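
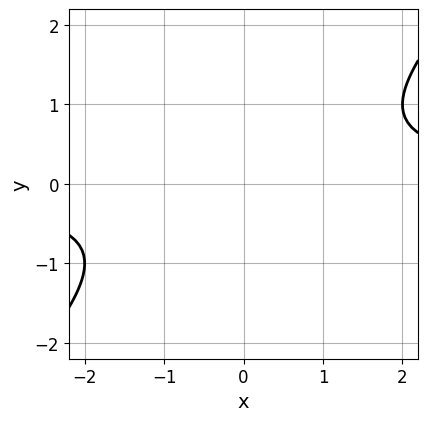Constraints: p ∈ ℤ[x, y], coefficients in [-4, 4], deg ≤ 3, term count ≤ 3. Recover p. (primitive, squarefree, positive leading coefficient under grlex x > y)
x*y - y^2 - 1

(a) The degree is 2 — a generic line meets the curve in up to 2 points.
(b) Against the integer gridlines: no y-intercept at any integer in the box; the curve avoids every integer x-axis point in the box.
(c) The integer polynomial consistent with all of this is the stated p.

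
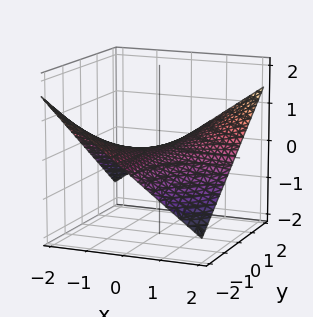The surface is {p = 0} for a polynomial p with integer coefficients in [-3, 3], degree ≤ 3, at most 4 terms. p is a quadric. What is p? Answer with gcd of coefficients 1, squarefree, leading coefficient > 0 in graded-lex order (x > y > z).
x*y - 3*z

1. The degree is 2 — a hyperbolic paraboloid; a quadric.
2. From the axis intercepts and sections: the visible x-axis segment lies entirely on the surface; the visible y-axis segment lies entirely on the surface; one z-axis crossing is at z = 0.
3. These observations pin down the coefficients.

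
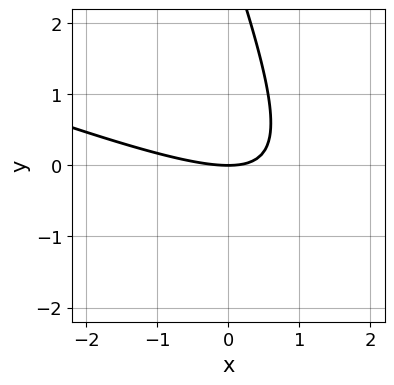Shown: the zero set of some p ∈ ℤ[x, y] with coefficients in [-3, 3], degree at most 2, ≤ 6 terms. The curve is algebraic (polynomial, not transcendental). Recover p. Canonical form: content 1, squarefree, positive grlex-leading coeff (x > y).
First, the degree is 2 — no degree-1 curve has this shape.
Next, from the axis intercepts and sections: one x-axis crossing is at x = 0; it crosses the y-axis at the gridline y = 0.
Finally, assembling these constraints gives the stated polynomial.

x^2 + 3*x*y + y^2 - 3*y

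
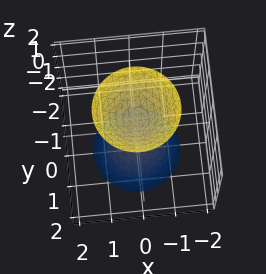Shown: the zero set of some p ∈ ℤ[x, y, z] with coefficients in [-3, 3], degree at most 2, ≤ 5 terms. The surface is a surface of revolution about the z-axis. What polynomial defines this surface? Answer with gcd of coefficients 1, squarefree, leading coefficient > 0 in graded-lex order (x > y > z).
2*x^2 + 2*y^2 - z^2 + 1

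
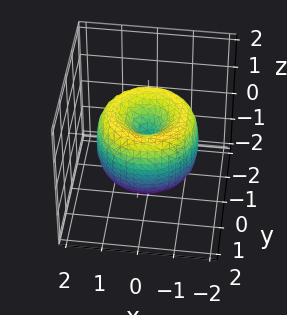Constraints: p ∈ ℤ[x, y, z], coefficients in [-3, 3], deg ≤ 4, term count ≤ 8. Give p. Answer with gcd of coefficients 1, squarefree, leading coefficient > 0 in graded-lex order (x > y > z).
x^4 + 2*x^2*y^2 + y^4 - 2*x^2 - 2*y^2 + z^2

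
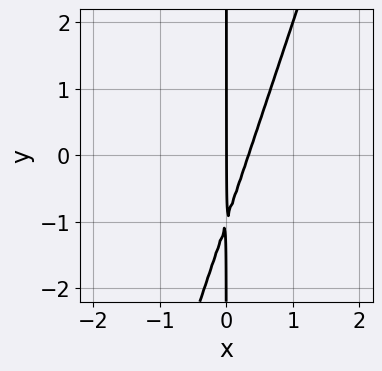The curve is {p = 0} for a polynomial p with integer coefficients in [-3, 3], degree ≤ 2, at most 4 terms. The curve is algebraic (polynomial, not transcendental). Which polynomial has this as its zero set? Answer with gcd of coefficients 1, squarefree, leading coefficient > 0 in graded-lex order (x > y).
1. Degree: the shape is more complex than any degree-1 curve, so deg p = 2.
2. Against the integer gridlines: every point of the y-axis in the box is on the curve; one x-axis crossing is at x = 0.
3. Matching integer coefficients to the picture gives p.

3*x^2 - x*y - x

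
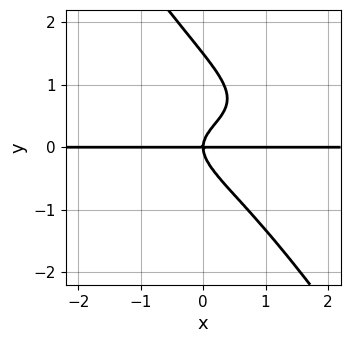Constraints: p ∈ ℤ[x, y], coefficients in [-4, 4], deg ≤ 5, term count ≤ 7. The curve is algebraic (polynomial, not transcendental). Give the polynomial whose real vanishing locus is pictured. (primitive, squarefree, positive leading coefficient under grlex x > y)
3*x*y^3 + 2*y^4 - 2*x*y^2 - 3*y^3 + 2*x*y

(a) The degree is 4 — the shape is more complex than any degree-3 curve.
(b) Reading off the gridlines: it crosses the y-axis at the gridline y = 0; the visible x-axis segment lies entirely on the curve.
(c) Solving for integer coefficients yields p as stated.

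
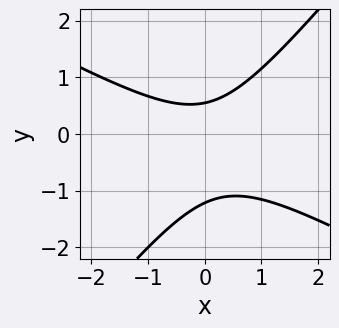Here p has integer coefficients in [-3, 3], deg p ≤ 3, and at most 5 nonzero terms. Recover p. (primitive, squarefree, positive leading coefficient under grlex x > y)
1. deg p = 2. The shape is more complex than any degree-1 curve.
2. From the visible intercepts: the curve avoids every integer x-axis point in the box.
3. Matching integer coefficients to the picture gives p.

2*x^2 + 2*x*y - 3*y^2 - 2*y + 2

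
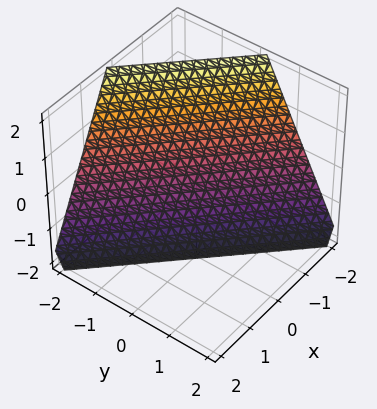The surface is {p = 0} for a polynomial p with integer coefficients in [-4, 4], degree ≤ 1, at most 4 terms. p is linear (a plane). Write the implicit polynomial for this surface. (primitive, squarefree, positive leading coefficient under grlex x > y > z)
2*x + 2*y + z + 2

First, degree: every cross-section is a straight line — this is a plane, so deg p = 1.
Then, against the integer gridlines: it crosses the y-axis at the gridline y = -1; it crosses the x-axis at the gridline x = -1; one z-axis crossing is at z = -2.
Finally, together with the visible shape, these determine p as stated.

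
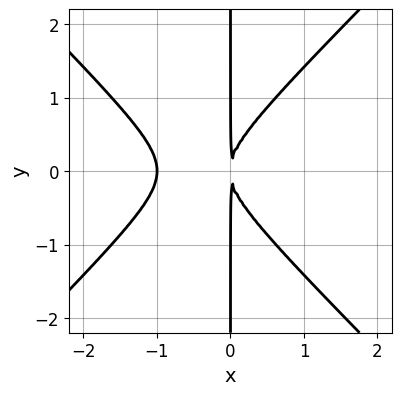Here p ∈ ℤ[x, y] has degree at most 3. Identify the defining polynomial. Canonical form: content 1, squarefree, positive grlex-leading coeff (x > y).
x^3 - x*y^2 + x^2

First, deg p = 3.
Next, symmetries: the y ↦ −y reflection is a symmetry, so y appears only in even powers.
Then, against the integer gridlines: one x-axis crossing is at x = -1; every point of the y-axis in the box is on the curve.
Finally, putting this together gives p.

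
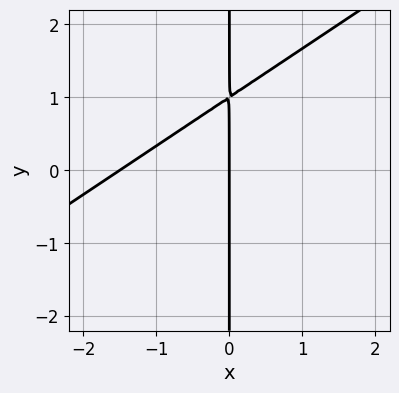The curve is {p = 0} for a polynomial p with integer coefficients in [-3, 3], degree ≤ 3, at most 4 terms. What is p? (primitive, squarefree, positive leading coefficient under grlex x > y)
2*x^2 - 3*x*y + 3*x

1. Degree: a generic line meets the curve in up to 2 points, so deg p = 2.
2. Checking where it meets the axes: every point of the y-axis in the box is on the curve; it meets the x-axis at x = 0 (among the integer gridlines).
3. Matching integer coefficients to the picture gives p.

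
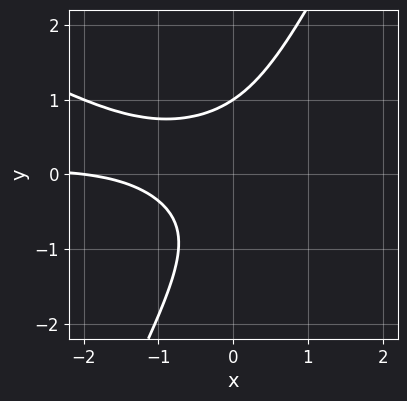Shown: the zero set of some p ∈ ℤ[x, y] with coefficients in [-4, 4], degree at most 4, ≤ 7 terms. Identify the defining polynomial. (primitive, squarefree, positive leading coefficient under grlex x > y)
2*x^2*y + 3*x*y^2 - 2*y^3 + x + 2

1. The degree is 3 — no degree-2 curve has this shape.
2. From the axis intercepts and sections: one x-axis crossing is at x = -2; it meets the y-axis at y = 1 (among the integer gridlines).
3. Fitting integer coefficients to these (and the overall shape) gives p.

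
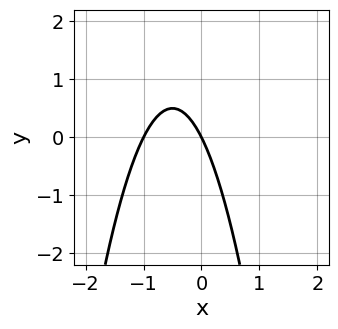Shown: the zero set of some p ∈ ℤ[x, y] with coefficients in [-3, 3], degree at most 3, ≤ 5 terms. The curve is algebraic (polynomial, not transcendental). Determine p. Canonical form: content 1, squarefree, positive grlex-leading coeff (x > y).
2*x^2 + 2*x + y

The degree is 2 — the shape is more complex than any degree-1 curve.
Reading off the gridlines: it meets the y-axis at y = 0 (among the integer gridlines); the x-axis gridline crossings are at x ∈ {-1, 0}.
Assembling these constraints gives the stated polynomial.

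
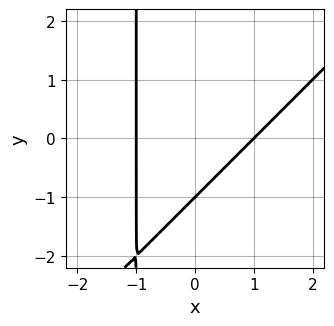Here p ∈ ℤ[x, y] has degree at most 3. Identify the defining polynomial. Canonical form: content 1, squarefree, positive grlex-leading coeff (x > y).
x^2 - x*y - y - 1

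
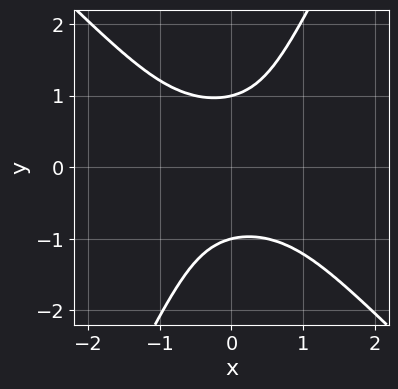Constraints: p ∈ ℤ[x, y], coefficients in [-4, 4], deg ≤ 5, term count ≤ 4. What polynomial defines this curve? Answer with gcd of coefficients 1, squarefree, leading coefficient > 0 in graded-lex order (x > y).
1. Degree: a generic line meets the curve in up to 4 points, so deg p = 4.
2. Against the integer gridlines: among the integer gridlines, it crosses the y-axis at y ∈ {-1, 1}; it misses every integer gridline on the x-axis.
3. The integer polynomial consistent with all of this is the stated p.

2*x^2*y^2 + x*y^3 - y^4 + 1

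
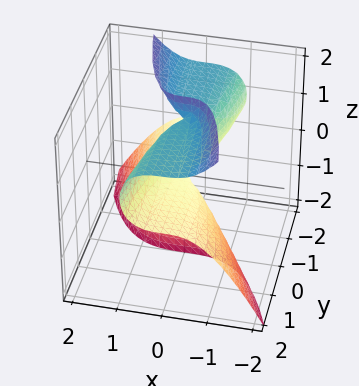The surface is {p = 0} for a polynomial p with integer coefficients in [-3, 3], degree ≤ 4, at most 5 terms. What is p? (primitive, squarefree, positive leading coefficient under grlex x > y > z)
3*x^3 + 2*y*z^2 - 3*y*z

deg p = 3. A generic line meets the surface in up to 3 points.
From the axis intercepts and sections: the visible z-axis segment lies entirely on the surface; it meets the x-axis at x = 0 (among the integer gridlines); every point of the y-axis in the box is on the surface.
Together with the visible shape, these determine p as stated.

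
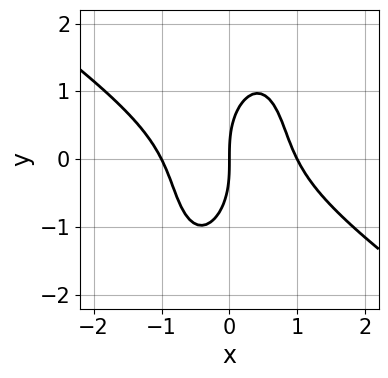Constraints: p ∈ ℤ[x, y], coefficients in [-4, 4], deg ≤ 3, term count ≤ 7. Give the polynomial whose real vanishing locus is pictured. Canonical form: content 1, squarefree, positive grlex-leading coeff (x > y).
(a) Degree: no degree-2 curve has this shape, so deg p = 3.
(b) Against the integer gridlines: among the integer gridlines, it crosses the x-axis at x ∈ {-1, 0, 1}; it meets the y-axis at y = 0 (among the integer gridlines).
(c) Fitting integer coefficients to these (and the overall shape) gives p.

3*x^3 + 3*x^2*y - x*y^2 + y^3 - 3*x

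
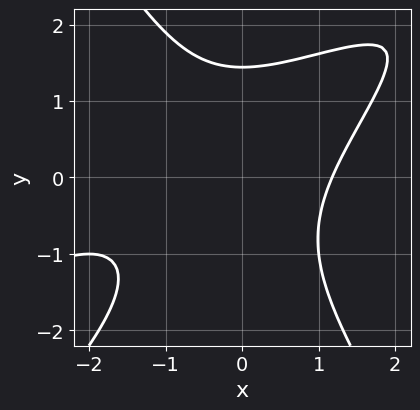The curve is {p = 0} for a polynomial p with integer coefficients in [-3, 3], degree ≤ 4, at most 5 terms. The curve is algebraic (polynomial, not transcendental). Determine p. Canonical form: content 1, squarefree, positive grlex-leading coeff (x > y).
x^3 - 2*x^2*y + y^3 + x^2 - 3

First, deg p = 3. No degree-2 curve has this shape.
Finally, matching integer coefficients to the picture gives p.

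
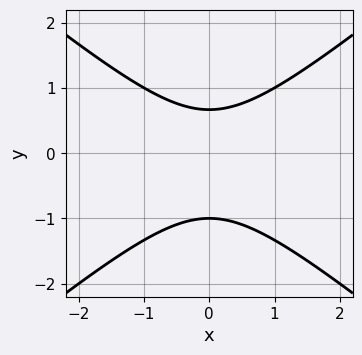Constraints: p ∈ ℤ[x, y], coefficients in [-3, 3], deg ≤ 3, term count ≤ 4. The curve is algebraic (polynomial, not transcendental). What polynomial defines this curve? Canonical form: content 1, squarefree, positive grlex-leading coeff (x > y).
2*x^2 - 3*y^2 - y + 2

(a) deg p = 2. A generic line meets the curve in up to 2 points.
(b) Symmetries: mirror symmetry x ↦ −x ⇒ only even powers of x.
(c) Against the integer gridlines: no x-intercept at any integer in the box; it crosses the y-axis at the gridline y = -1.
(d) Putting this together gives p.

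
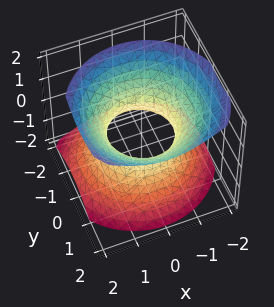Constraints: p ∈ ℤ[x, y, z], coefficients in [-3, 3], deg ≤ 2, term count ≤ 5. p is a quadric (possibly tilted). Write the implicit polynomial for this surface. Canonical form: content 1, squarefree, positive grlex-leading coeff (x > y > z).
(a) deg p = 2. The shape is more complex than any degree-1 surface.
(b) Observable constraints: the y-axis gridline crossings are at y ∈ {-1, 1}; no z-intercept at any integer in the box; the x-axis gridline crossings are at x ∈ {-1, 1}.
(c) Putting this together gives p.

2*x^2 + 2*y^2 - y*z - 2*z^2 - 2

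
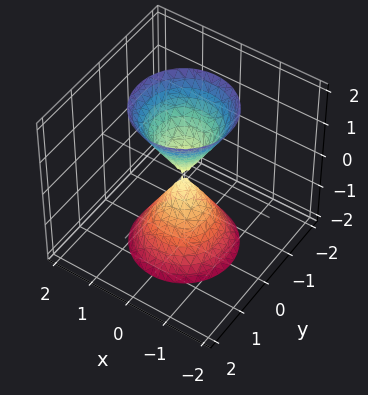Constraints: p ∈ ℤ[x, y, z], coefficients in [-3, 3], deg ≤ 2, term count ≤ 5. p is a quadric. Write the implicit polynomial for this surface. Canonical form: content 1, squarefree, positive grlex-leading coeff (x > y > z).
3*x^2 + 3*y^2 - z^2

1. The picture has 2 separate pieces. Treating them together as one polynomial.
2. The degree is 2 — two nappes meeting at a single point; a quadric.
3. Symmetries: the z ↦ −z reflection is a symmetry, so z appears only in even powers; the z-axis is an axis of rotation, so x and y enter only as x² + y².
4. Reading off the gridlines: it meets the y-axis at y = 0 (among the integer gridlines); it meets the z-axis at z = 0 (among the integer gridlines); it meets the x-axis at x = 0 (among the integer gridlines); a circular section at z = 1 has radius between 0 and 1.
5. The integer polynomial consistent with all of this is the stated p.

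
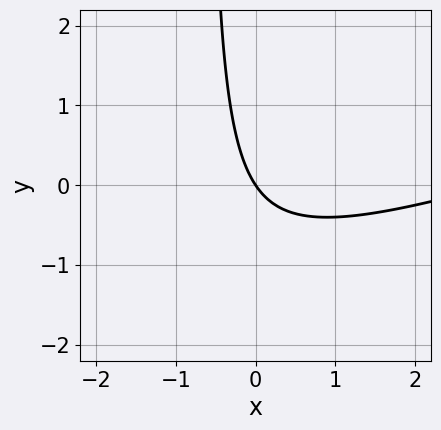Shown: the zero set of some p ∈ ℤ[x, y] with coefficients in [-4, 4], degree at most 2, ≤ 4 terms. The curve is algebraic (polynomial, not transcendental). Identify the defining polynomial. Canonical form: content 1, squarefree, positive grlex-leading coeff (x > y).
(a) deg p = 2. No degree-1 curve has this shape.
(b) Reading off the gridlines: it meets the y-axis at y = 0 (among the integer gridlines); it crosses the x-axis at the gridline x = 0.
(c) The integer polynomial consistent with all of this is the stated p.

x^2 - 3*x*y - 3*x - 2*y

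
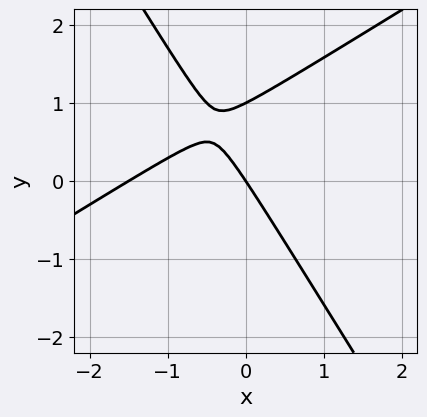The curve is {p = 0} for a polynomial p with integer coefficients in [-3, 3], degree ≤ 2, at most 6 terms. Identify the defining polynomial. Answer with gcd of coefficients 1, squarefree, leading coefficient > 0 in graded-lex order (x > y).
First, the degree is 2 — a generic line meets the curve in up to 2 points.
Then, from the visible intercepts: the y-axis gridline crossings are at y ∈ {0, 1}; one x-axis crossing is at x = 0.
Finally, matching integer coefficients to the picture gives p.

2*x^2 - 2*x*y - 2*y^2 + 3*x + 2*y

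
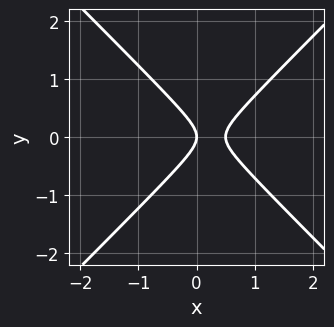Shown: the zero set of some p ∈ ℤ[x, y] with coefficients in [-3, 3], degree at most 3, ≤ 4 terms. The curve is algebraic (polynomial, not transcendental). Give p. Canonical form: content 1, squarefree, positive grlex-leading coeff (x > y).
Degree: a generic line meets the curve in up to 2 points, so deg p = 2.
Symmetries: it's symmetric under y → −y, forcing even powers of y.
From the visible intercepts: it meets the y-axis at y = 0 (among the integer gridlines); it crosses the x-axis at the gridline x = 0.
Assembling these constraints gives the stated polynomial.

2*x^2 - 2*y^2 - x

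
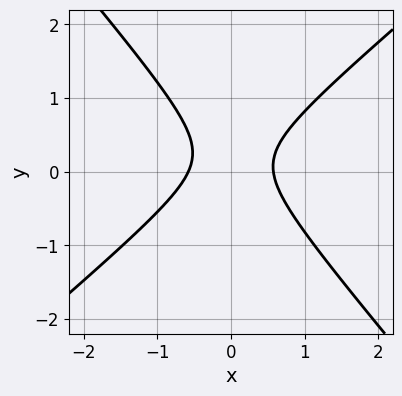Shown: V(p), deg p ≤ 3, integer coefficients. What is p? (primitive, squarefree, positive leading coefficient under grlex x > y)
3*x^2 - x*y - 3*y^2 + y - 1

deg p = 2. A generic line meets the curve in up to 2 points.
Reading off the gridlines: it misses every integer gridline on the y-axis.
Solving for integer coefficients yields p as stated.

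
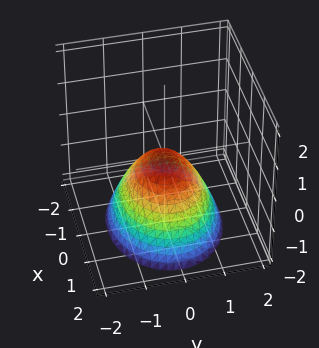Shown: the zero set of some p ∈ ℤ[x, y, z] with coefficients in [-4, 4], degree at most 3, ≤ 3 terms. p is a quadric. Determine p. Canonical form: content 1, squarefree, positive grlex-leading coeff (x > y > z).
2*x^2 + 3*y^2 + 3*z

1. deg p = 2. A single bowl opening along one axis; a quadric.
2. Symmetries: mirror symmetry y ↦ −y ⇒ only even powers of y; the x ↦ −x reflection is a symmetry, so x appears only in even powers.
3. Observable constraints: it crosses the x-axis at the gridline x = 0; it crosses the z-axis at the gridline z = 0; one y-axis crossing is at y = 0.
4. These observations pin down the coefficients.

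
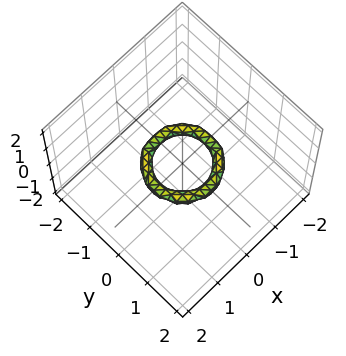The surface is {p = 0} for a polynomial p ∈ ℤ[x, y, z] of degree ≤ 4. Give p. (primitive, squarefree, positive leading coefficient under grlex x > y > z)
First, the degree is 4 — no degree-3 surface has this shape.
Then, symmetries: rotational symmetry about the z-axis ⇒ p depends on x, y only through x² + y².
Then, from the axis intercepts and sections: no z-intercept at any integer in the box; the y-axis gridline crossings are at y ∈ {-1, 1}; a circular section at z = 0 has radius between 0 and 1; among the integer gridlines, it crosses the x-axis at x ∈ {-1, 1}.
Finally, assembling these constraints gives the stated polynomial.

2*x^4 + 4*x^2*y^2 + 2*y^4 - 3*x^2 - 3*y^2 + 3*z^2 + 1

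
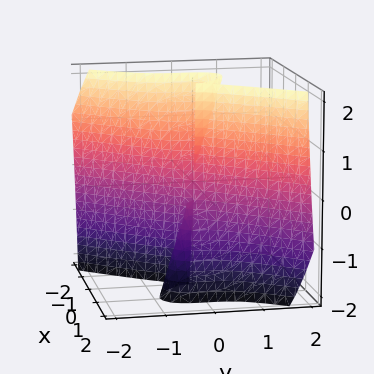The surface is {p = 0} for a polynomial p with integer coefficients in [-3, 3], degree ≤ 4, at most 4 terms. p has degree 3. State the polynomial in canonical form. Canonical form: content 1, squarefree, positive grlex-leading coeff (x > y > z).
The degree is 3 — a generic line meets the surface in up to 3 points.
Against the integer gridlines: every point of the z-axis in the box is on the surface; one x-axis crossing is at x = 0; one y-axis crossing is at y = 0.
Fitting integer coefficients to these (and the overall shape) gives p.

3*x^3 + 2*x^2*z - 2*y^3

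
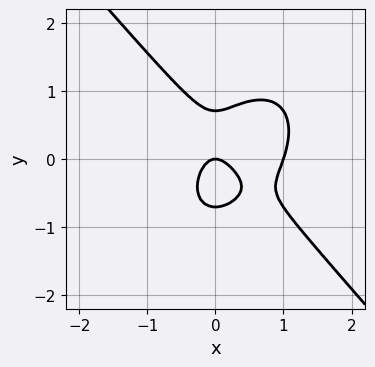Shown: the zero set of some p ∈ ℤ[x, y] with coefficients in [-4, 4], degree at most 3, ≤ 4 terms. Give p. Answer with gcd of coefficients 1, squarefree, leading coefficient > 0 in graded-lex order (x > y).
3*x^3 + 2*y^3 - 3*x^2 - y

deg p = 3. A generic line meets the curve in up to 3 points.
From the visible intercepts: among the integer gridlines, it crosses the x-axis at x ∈ {0, 1}; one y-axis crossing is at y = 0.
The integer polynomial consistent with all of this is the stated p.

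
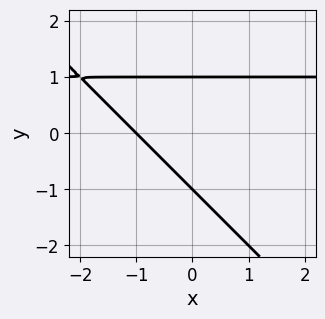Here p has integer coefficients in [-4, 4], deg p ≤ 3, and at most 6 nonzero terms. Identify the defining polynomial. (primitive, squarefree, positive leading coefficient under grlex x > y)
x*y + y^2 - x - 1

1. Degree: no degree-1 curve has this shape, so deg p = 2.
2. From the visible intercepts: it crosses the x-axis at the gridline x = -1; the y-axis gridline crossings are at y ∈ {-1, 1}.
3. Fitting integer coefficients to these (and the overall shape) gives p.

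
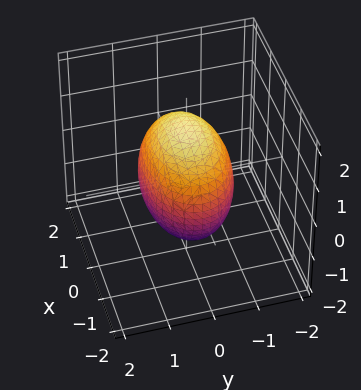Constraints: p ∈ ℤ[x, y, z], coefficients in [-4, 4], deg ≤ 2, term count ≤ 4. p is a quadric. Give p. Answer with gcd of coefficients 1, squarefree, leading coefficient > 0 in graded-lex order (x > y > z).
x^2 + 2*y^2 + z^2 - 2

(a) deg p = 2. A closed, bounded, convex surface; a quadric.
(b) Symmetries: the x ↦ −x reflection is a symmetry, so x appears only in even powers; mirror symmetry z ↦ −z ⇒ only even powers of z; the y ↦ −y reflection is a symmetry, so y appears only in even powers.
(c) From the visible intercepts: the y-axis gridline crossings are at y ∈ {-1, 1}.
(d) These observations pin down the coefficients.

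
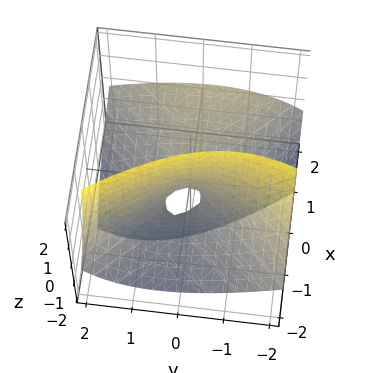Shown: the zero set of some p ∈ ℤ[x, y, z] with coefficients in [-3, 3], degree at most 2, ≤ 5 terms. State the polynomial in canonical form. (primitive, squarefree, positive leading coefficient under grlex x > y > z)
First, degree: the shape is more complex than any degree-1 surface, so deg p = 2.
Next, from the visible intercepts: one y-axis crossing is at y = 0; it crosses the z-axis at the gridline z = 0; it crosses the x-axis at the gridline x = 0.
Finally, assembling these constraints gives the stated polynomial.

x^2 - 3*x*z - y^2 - y*z - z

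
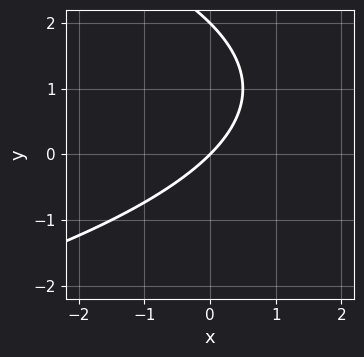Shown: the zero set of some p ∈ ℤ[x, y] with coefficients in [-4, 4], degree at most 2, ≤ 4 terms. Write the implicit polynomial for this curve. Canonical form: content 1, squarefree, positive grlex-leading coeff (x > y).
y^2 + 2*x - 2*y

Degree: a generic line meets the curve in up to 2 points, so deg p = 2.
From the axis intercepts and sections: the y-axis gridline crossings are at y ∈ {0, 2}; it meets the x-axis at x = 0 (among the integer gridlines).
Matching integer coefficients to the picture gives p.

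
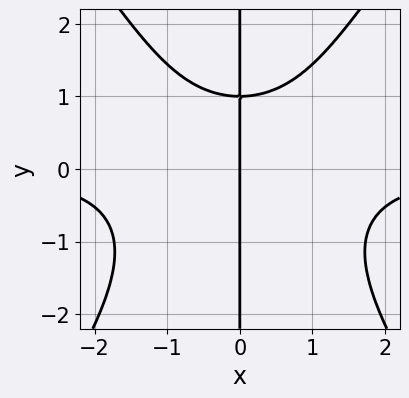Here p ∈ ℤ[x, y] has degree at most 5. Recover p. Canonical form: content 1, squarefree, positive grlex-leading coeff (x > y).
2*x^3*y - x*y^3 - 2*x*y + 3*x

(a) deg p = 4. A generic line meets the curve in up to 4 points.
(b) Checking where it meets the axes: every point of the y-axis in the box is on the curve; one x-axis crossing is at x = 0.
(c) Putting this together gives p.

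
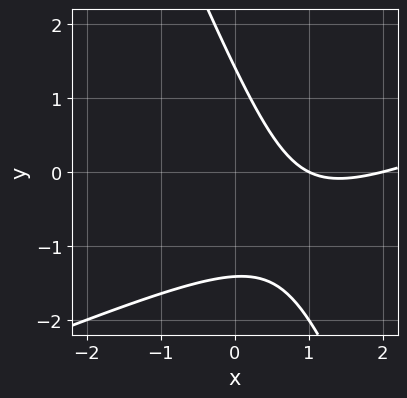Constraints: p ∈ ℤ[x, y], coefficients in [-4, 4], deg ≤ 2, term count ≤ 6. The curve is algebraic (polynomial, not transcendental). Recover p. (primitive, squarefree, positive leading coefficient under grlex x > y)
deg p = 2. No degree-1 curve has this shape.
Against the integer gridlines: the x-axis gridline crossings are at x ∈ {1, 2}.
Together with the visible shape, these determine p as stated.

x^2 - 2*x*y - y^2 - 3*x + 2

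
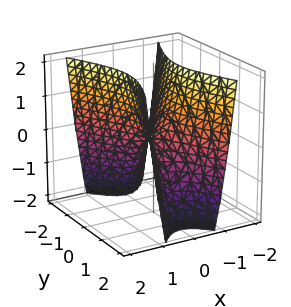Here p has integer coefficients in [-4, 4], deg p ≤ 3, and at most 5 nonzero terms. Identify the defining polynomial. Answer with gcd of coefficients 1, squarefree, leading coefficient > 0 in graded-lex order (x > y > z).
3*x^2 - y^2 - z

First, deg p = 2.
Then, symmetries: mirror symmetry y ↦ −y ⇒ only even powers of y; mirror symmetry x ↦ −x ⇒ only even powers of x.
Next, observable constraints: it crosses the x-axis at the gridline x = 0; it meets the y-axis at y = 0 (among the integer gridlines); one z-axis crossing is at z = 0.
Finally, these observations pin down the coefficients.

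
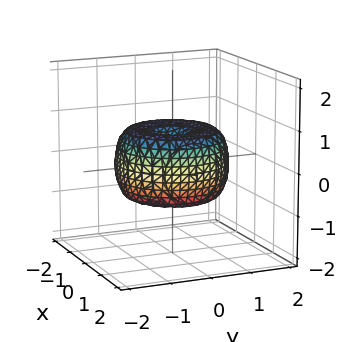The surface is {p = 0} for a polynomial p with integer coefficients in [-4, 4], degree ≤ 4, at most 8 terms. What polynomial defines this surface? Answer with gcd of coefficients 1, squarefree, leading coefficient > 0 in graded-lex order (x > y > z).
2*x^4 + 4*x^2*y^2 + 2*y^4 - 3*x^2 - 3*y^2 + 3*z^2 - 1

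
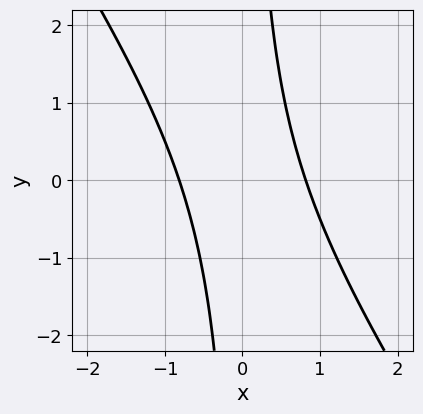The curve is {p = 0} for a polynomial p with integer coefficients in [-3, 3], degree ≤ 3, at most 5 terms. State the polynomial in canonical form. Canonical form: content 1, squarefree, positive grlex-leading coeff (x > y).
First, degree: the shape is more complex than any degree-1 curve, so deg p = 2.
Next, from the axis intercepts and sections: the curve avoids every integer y-axis point in the box.
Finally, together with the visible shape, these determine p as stated.

3*x^2 + 2*x*y - 2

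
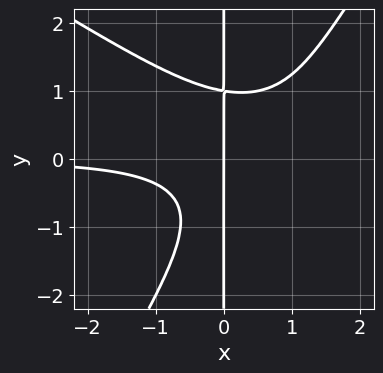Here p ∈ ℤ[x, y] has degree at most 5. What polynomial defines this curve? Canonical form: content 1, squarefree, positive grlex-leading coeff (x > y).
2*x^3*y + 2*x^2*y^2 - 2*x*y^3 - 3*x^2*y + 2*x

(a) deg p = 4.
(b) Reading off the gridlines: every point of the y-axis in the box is on the curve; it meets the x-axis at x = 0 (among the integer gridlines).
(c) Putting this together gives p.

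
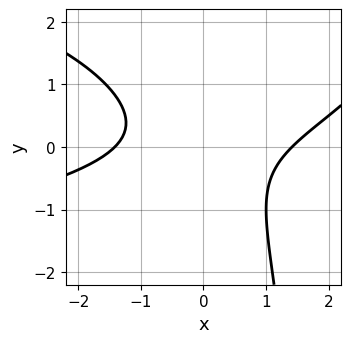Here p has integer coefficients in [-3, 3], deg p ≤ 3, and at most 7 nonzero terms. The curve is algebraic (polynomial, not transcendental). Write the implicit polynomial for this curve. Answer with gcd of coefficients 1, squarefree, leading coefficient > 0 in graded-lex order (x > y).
x*y^2 + x^2 - 2*x*y - 2*y^2 - 2

(a) Degree: the shape is more complex than any degree-2 curve, so deg p = 3.
(b) Observable constraints: the curve avoids every integer y-axis point in the box.
(c) Matching integer coefficients to the picture gives p.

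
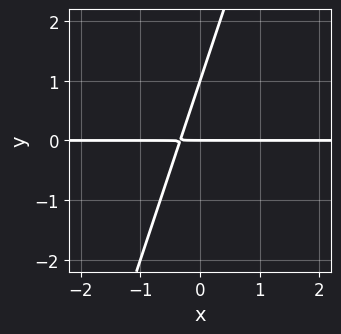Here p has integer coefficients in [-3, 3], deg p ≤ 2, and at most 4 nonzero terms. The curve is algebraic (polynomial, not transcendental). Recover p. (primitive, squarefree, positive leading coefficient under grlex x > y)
Degree: no degree-1 curve has this shape, so deg p = 2.
From the visible intercepts: the y-axis gridline crossings are at y ∈ {0, 1}; the visible x-axis segment lies entirely on the curve.
Assembling these constraints gives the stated polynomial.

3*x*y - y^2 + y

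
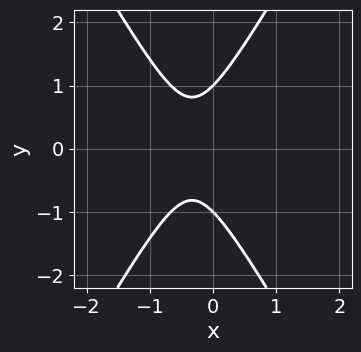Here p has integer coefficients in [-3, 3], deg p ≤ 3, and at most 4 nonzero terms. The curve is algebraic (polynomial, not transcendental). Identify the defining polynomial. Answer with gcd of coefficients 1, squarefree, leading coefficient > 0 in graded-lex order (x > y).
3*x^2 - y^2 + 2*x + 1

Degree: a generic line meets the curve in up to 2 points, so deg p = 2.
Symmetries: it's symmetric under y → −y, forcing even powers of y.
From the axis intercepts and sections: among the integer gridlines, it crosses the y-axis at y ∈ {-1, 1}; the curve avoids every integer x-axis point in the box.
Assembling these constraints gives the stated polynomial.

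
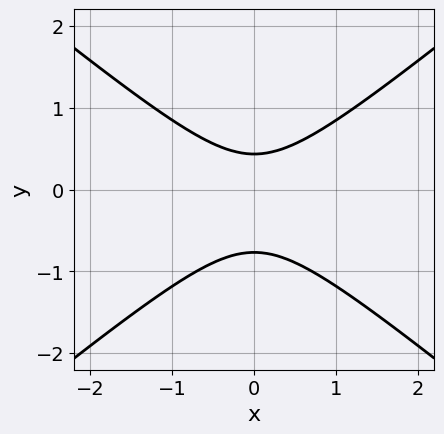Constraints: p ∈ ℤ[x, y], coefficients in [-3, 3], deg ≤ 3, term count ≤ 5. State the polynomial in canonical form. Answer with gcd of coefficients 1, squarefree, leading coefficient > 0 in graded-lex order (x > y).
(a) The degree is 2 — no degree-1 curve has this shape.
(b) Symmetries: the x ↦ −x reflection is a symmetry, so x appears only in even powers.
(c) From the visible intercepts: the curve avoids every integer x-axis point in the box.
(d) Fitting integer coefficients to these (and the overall shape) gives p.

2*x^2 - 3*y^2 - y + 1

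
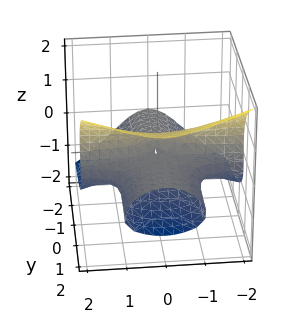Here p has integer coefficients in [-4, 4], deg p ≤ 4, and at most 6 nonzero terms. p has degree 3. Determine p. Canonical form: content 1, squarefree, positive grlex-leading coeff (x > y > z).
2*x^2*y - 3*z^3 - x^2 + 3*y*z

Degree: a generic line meets the surface in up to 3 points, so deg p = 3.
From the visible intercepts: every point of the y-axis in the box is on the surface; it meets the z-axis at z = 0 (among the integer gridlines); it crosses the x-axis at the gridline x = 0.
Together with the visible shape, these determine p as stated.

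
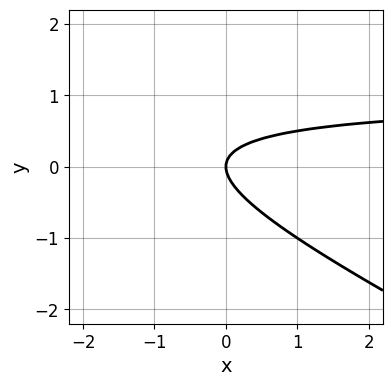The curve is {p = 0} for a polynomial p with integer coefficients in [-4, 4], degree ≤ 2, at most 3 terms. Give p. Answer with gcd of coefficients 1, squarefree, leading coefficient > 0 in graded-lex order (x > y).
x*y + 2*y^2 - x

First, deg p = 2. The shape is more complex than any degree-1 curve.
Next, from the axis intercepts and sections: it meets the y-axis at y = 0 (among the integer gridlines); it meets the x-axis at x = 0 (among the integer gridlines).
Finally, putting this together gives p.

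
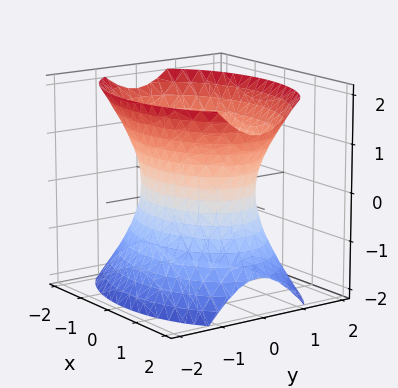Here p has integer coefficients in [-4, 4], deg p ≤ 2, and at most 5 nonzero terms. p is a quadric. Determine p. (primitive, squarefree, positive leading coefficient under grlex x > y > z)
x^2 + 2*y^2 - z^2 - 2

1. deg p = 2. One connected sheet with a waist; a quadric.
2. Symmetries: it's symmetric under x → −x, forcing even powers of x; it's symmetric under y → −y, forcing even powers of y; mirror symmetry z ↦ −z ⇒ only even powers of z.
3. Against the integer gridlines: the y-axis gridline crossings are at y ∈ {-1, 1}; the surface avoids every integer z-axis point in the box.
4. Fitting integer coefficients to these (and the overall shape) gives p.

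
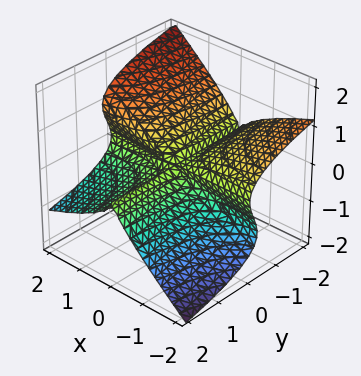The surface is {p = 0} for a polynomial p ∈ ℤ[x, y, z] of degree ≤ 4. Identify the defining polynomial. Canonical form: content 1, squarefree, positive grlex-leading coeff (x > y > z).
(a) The degree is 3 — a generic line meets the surface in up to 3 points.
(b) From the axis intercepts and sections: every point of the y-axis in the box is on the surface; every point of the x-axis in the box is on the surface.
(c) These observations pin down the coefficients.

x^2*y - 2*x*z^2 + 3*z^3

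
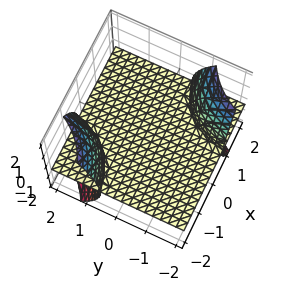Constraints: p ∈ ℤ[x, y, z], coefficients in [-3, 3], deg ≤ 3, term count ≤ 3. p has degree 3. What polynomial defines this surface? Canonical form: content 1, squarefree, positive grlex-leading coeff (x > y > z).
3*x*y*z + z^3 + 3*z

The picture has 3 separate pieces. They look like related sheets of one shape, so recover p as a whole.
Degree: a generic line meets the surface in up to 3 points, so deg p = 3.
Reading off the gridlines: it meets the z-axis at z = 0 (among the integer gridlines); every point of the y-axis in the box is on the surface; the visible x-axis segment lies entirely on the surface.
Together with the visible shape, these determine p as stated.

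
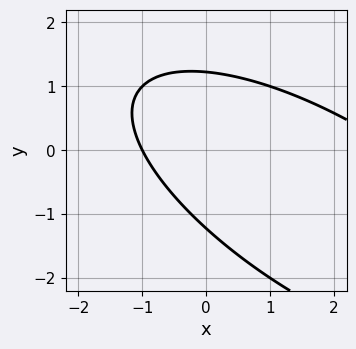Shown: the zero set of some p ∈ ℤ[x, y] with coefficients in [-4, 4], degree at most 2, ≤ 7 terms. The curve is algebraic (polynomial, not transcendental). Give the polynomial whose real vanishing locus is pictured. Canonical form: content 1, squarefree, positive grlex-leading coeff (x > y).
The degree is 2 — a generic line meets the curve in up to 2 points.
Checking where it meets the axes: one x-axis crossing is at x = -1.
Matching integer coefficients to the picture gives p.

x^2 + 2*x*y + 2*y^2 - 2*x - 3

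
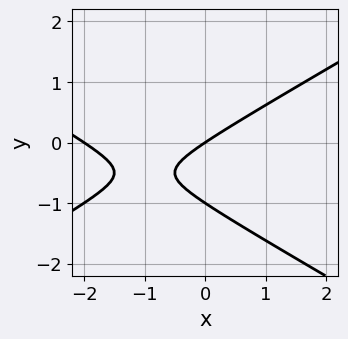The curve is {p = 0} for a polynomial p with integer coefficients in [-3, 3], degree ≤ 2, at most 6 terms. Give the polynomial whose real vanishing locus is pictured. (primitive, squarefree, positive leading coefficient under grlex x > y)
1. Degree: the shape is more complex than any degree-1 curve, so deg p = 2.
2. Observable constraints: the x-axis gridline crossings are at x ∈ {-2, 0}; the y-axis gridline crossings are at y ∈ {-1, 0}.
3. Putting this together gives p.

x^2 - 3*y^2 + 2*x - 3*y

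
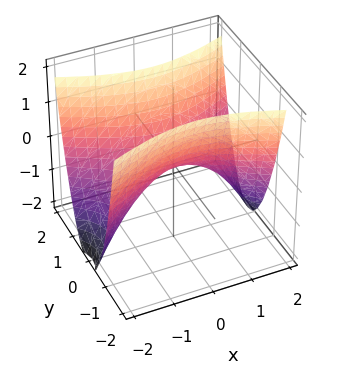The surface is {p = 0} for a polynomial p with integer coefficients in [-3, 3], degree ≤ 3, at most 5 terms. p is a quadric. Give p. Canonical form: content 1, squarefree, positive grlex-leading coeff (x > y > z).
x^2 - 3*y^2 + 2*z

deg p = 2.
Symmetries: mirror symmetry y ↦ −y ⇒ only even powers of y; it's symmetric under x → −x, forcing even powers of x.
Observable constraints: one z-axis crossing is at z = 0; it crosses the x-axis at the gridline x = 0; it crosses the y-axis at the gridline y = 0.
Fitting integer coefficients to these (and the overall shape) gives p.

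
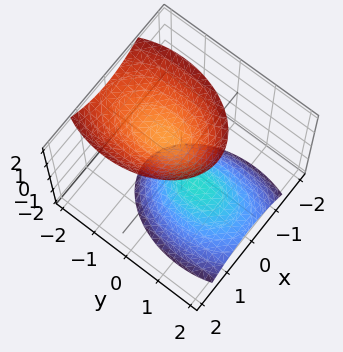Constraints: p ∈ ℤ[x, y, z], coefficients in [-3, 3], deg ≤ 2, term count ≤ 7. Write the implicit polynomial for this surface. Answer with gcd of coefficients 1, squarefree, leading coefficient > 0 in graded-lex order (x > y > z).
2*x^2 + y^2 + y*z - z^2 + 1

The picture has 2 separate pieces.
deg p = 2.
Observable constraints: the surface avoids every integer x-axis point in the box; the z-axis gridline crossings are at z ∈ {-1, 1}.
Fitting integer coefficients to these (and the overall shape) gives p.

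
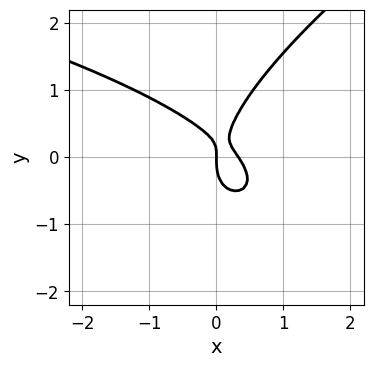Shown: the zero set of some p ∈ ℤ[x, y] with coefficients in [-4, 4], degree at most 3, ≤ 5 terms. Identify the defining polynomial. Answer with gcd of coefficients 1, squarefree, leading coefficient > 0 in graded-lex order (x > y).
The degree is 3 — no degree-2 curve has this shape.
Against the integer gridlines: it crosses the x-axis at the gridline x = 0; it meets the y-axis at y = 0 (among the integer gridlines).
Assembling these constraints gives the stated polynomial.

x*y^2 - 2*y^3 + 3*x^2 + 2*x*y - x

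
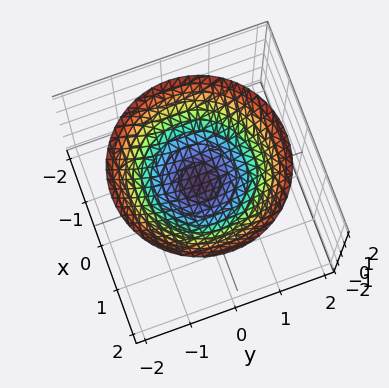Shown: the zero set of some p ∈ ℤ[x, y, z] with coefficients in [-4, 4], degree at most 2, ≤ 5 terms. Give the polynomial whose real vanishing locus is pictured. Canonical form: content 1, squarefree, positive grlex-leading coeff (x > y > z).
(a) Degree: a generic line meets the surface in up to 2 points, so deg p = 2.
(b) By symmetry, the surface is invariant under rotation about z: p = q(x² + y², z).
(c) Observable constraints: no y-intercept at any integer in the box; a circular section at z = 1 has radius exactly 1.
(d) Fitting integer coefficients to these (and the overall shape) gives p.

x^2 + y^2 - 2*z + 1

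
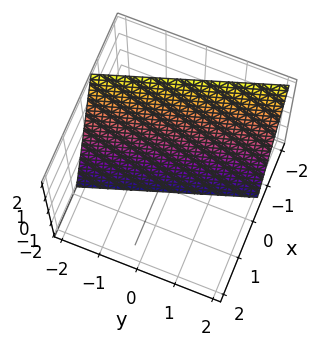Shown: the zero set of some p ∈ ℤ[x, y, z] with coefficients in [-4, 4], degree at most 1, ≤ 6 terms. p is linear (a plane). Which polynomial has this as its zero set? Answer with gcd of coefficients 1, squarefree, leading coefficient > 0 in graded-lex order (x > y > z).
1. The degree is 1 — every cross-section is a straight line — this is a plane.
2. Against the integer gridlines: one y-axis crossing is at y = -2; it crosses the z-axis at the gridline z = -2.
3. Matching integer coefficients to the picture gives p.

3*x + y + z + 2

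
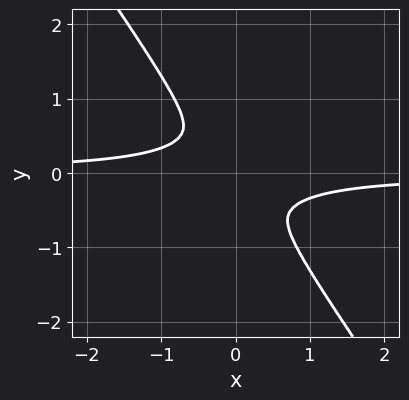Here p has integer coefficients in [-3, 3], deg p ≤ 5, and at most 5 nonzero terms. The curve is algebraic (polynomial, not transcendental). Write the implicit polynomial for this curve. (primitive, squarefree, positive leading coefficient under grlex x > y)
3*x^3*y + y^4 + x^2

The degree is 4 — the shape is more complex than any degree-3 curve.
The integer polynomial consistent with all of this is the stated p.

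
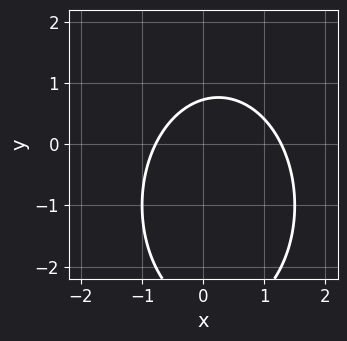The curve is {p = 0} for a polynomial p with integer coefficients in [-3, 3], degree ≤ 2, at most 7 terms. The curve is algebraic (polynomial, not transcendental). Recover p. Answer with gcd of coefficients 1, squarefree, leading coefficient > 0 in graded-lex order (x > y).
2*x^2 + y^2 - x + 2*y - 2

(a) deg p = 2. The shape is more complex than any degree-1 curve.
(b) Matching integer coefficients to the picture gives p.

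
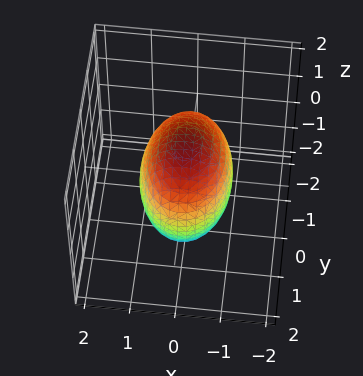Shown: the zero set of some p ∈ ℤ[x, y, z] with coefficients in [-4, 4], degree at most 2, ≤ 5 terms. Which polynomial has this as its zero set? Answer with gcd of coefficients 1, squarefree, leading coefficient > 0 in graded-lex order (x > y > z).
Degree: bounded and convex; a quadric, so deg p = 2.
Symmetries: the z ↦ −z reflection is a symmetry, so z appears only in even powers; the x ↦ −x reflection is a symmetry, so x appears only in even powers; mirror symmetry y ↦ −y ⇒ only even powers of y.
Observable constraints: the x-axis gridline crossings are at x ∈ {-1, 1}.
Putting this together gives p.

2*x^2 + y^2 + z^2 - 2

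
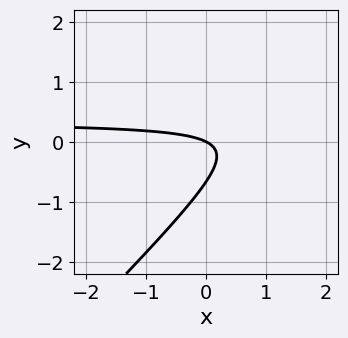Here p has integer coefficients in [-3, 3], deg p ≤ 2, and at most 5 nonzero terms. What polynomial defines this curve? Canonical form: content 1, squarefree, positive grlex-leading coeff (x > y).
3*x*y - 3*y^2 - x - 2*y

Degree: a generic line meets the curve in up to 2 points, so deg p = 2.
Reading off the gridlines: it crosses the x-axis at the gridline x = 0; it crosses the y-axis at the gridline y = 0.
Matching integer coefficients to the picture gives p.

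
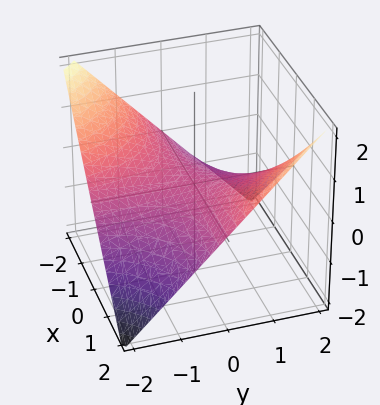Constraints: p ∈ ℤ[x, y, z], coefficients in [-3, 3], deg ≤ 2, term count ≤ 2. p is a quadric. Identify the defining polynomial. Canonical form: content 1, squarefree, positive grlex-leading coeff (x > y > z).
(a) Degree: a hyperbolic paraboloid; a quadric, so deg p = 2.
(b) From the axis intercepts and sections: every point of the y-axis in the box is on the surface; one z-axis crossing is at z = 0; the visible x-axis segment lies entirely on the surface.
(c) Fitting integer coefficients to these (and the overall shape) gives p.

x*y - 2*z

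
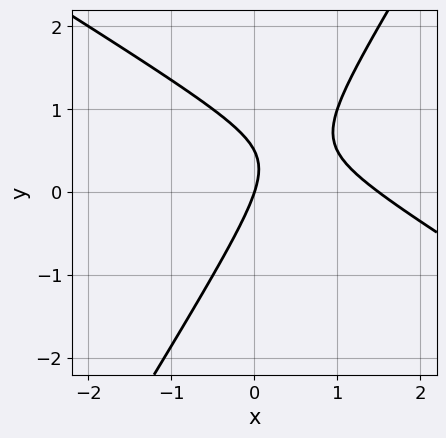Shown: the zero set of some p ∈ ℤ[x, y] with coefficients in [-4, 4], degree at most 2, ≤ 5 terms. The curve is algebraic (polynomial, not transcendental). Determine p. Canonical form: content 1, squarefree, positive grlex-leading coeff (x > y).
1. The degree is 2 — the shape is more complex than any degree-1 curve.
2. Checking where it meets the axes: one x-axis crossing is at x = 0; one y-axis crossing is at y = 0.
3. Fitting integer coefficients to these (and the overall shape) gives p.

2*x^2 + 2*x*y - 2*y^2 - 3*x + y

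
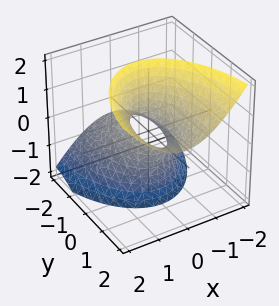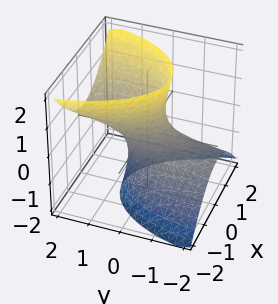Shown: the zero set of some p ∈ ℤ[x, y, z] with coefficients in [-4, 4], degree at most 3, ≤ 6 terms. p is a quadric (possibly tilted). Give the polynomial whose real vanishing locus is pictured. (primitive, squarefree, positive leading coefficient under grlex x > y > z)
(a) deg p = 2.
(b) Reading off the gridlines: it misses every integer gridline on the z-axis; the y-axis gridline crossings are at y ∈ {-1, 1}.
(c) Fitting integer coefficients to these (and the overall shape) gives p.

3*x^2 + y^2 - 3*y*z - z^2 - 1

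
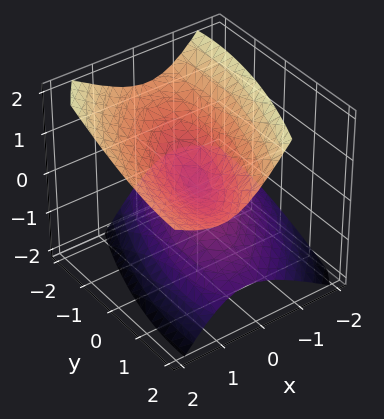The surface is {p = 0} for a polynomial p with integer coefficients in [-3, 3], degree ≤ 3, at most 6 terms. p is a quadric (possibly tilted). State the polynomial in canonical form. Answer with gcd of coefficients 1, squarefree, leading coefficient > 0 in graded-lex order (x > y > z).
The degree is 2 — a generic line meets the surface in up to 2 points.
Observable constraints: it meets the x-axis at x = 0 (among the integer gridlines); it crosses the y-axis at the gridline y = 0; one z-axis crossing is at z = 0.
Matching integer coefficients to the picture gives p.

3*x^2 - 2*x*y - 2*x*z + y^2 - 3*z^2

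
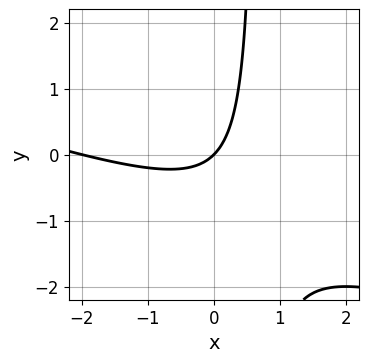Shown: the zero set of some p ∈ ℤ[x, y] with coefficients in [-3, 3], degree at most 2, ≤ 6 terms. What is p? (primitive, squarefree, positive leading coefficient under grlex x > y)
x^2 + 3*x*y + 2*x - 2*y

First, deg p = 2. No degree-1 curve has this shape.
Next, from the axis intercepts and sections: among the integer gridlines, it crosses the x-axis at x ∈ {-2, 0}; one y-axis crossing is at y = 0.
Finally, putting this together gives p.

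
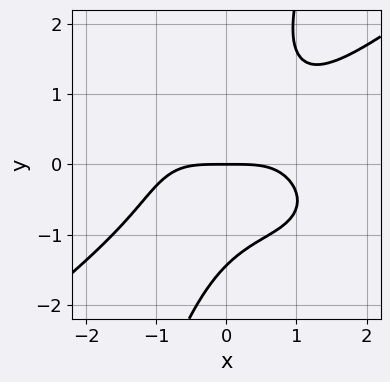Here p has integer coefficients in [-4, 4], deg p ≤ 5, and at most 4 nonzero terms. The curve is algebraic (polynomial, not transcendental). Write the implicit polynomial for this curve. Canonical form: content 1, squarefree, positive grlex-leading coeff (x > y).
1. Degree: the shape is more complex than any degree-3 curve, so deg p = 4.
2. Checking where it meets the axes: one x-axis crossing is at x = 0; it crosses the y-axis at the gridline y = 0.
3. The integer polynomial consistent with all of this is the stated p.

x^4 - 3*x*y^3 + y^4 + 3*y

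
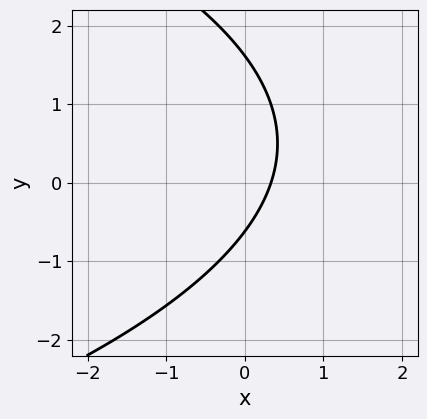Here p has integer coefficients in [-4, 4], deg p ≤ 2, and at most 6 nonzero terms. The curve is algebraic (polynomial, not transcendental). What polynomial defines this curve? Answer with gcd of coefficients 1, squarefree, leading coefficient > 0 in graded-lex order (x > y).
y^2 + 3*x - y - 1

(a) deg p = 2. The shape is more complex than any degree-1 curve.
(b) Putting this together gives p.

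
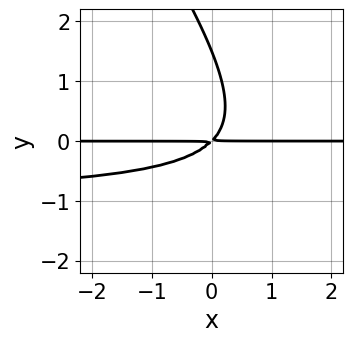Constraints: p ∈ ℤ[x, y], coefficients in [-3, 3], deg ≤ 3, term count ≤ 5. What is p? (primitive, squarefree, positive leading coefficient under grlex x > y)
deg p = 3.
Reading off the gridlines: the visible x-axis segment lies entirely on the curve.
The integer polynomial consistent with all of this is the stated p.

3*x*y^2 + 2*y^3 + 3*x*y - 3*y^2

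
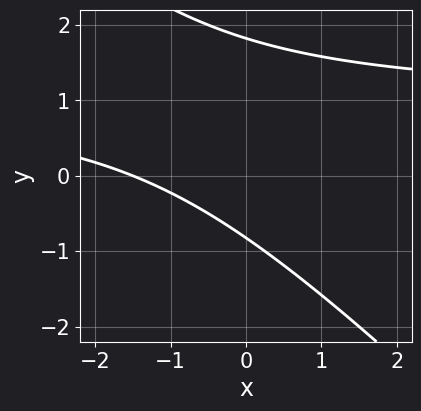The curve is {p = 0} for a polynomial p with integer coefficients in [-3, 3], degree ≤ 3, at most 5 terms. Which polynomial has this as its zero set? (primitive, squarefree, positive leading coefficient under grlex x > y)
2*x*y + 2*y^2 - 2*x - 2*y - 3

(a) deg p = 2. No degree-1 curve has this shape.
(b) Solving for integer coefficients yields p as stated.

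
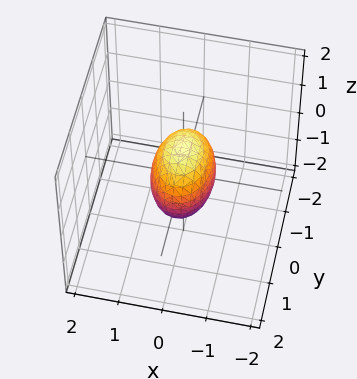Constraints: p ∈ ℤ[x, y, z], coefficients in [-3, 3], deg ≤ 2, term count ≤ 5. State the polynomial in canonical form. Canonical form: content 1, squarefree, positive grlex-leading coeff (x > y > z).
(a) deg p = 2. A closed, bounded, convex surface; a quadric.
(b) Symmetries: mirror symmetry x ↦ −x ⇒ only even powers of x; it's symmetric under y → −y, forcing even powers of y; mirror symmetry z ↦ −z ⇒ only even powers of z.
(c) Against the integer gridlines: the y-axis gridline crossings are at y ∈ {-1, 1}; among the integer gridlines, it crosses the z-axis at z ∈ {-1, 1}.
(d) Assembling these constraints gives the stated polynomial.

2*x^2 + y^2 + z^2 - 1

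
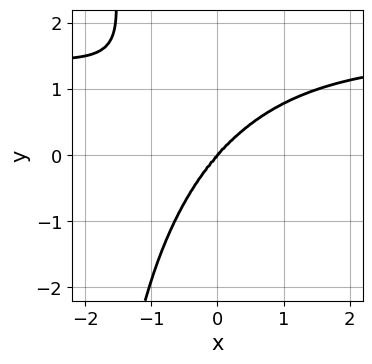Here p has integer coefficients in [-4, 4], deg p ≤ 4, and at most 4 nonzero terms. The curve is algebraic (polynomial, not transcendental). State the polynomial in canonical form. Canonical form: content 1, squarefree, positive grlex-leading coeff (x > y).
2*x^3*y + x*y^3 - 3*x^3 + 2*y^3

(a) deg p = 4. The shape is more complex than any degree-3 curve.
(b) Reading off the gridlines: one y-axis crossing is at y = 0; one x-axis crossing is at x = 0.
(c) Assembling these constraints gives the stated polynomial.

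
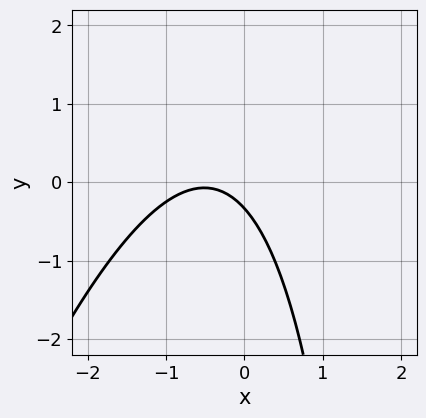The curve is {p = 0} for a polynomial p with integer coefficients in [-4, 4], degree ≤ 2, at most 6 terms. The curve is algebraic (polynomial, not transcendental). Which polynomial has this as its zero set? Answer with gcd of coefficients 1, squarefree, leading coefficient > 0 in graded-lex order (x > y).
3*x^2 - x*y + 3*x + 3*y + 1

1. deg p = 2. The shape is more complex than any degree-1 curve.
2. From the visible intercepts: the curve avoids every integer x-axis point in the box.
3. The integer polynomial consistent with all of this is the stated p.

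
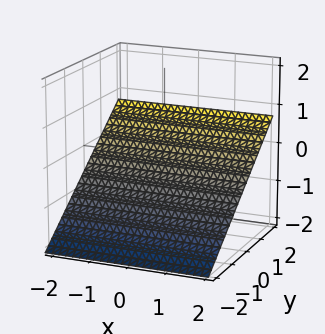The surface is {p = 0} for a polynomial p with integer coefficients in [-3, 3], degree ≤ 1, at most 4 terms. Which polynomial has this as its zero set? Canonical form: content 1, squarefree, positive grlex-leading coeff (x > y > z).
2*y - 3*z - 2

1. deg p = 1.
2. From the visible intercepts: it crosses the y-axis at the gridline y = 1; the surface avoids every integer x-axis point in the box.
3. Putting this together gives p.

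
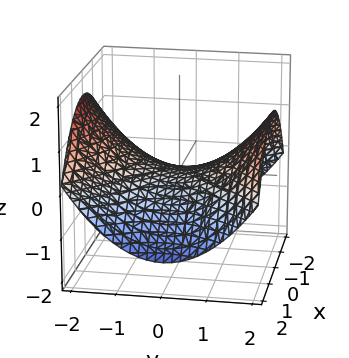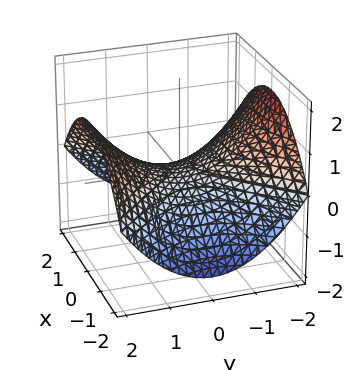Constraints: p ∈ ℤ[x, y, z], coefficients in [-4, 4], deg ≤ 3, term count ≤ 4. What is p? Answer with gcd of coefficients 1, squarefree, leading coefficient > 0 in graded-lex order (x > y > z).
deg p = 2. A hyperbolic paraboloid; a quadric.
Symmetries: the x ↦ −x reflection is a symmetry, so x appears only in even powers; mirror symmetry y ↦ −y ⇒ only even powers of y.
Against the integer gridlines: one x-axis crossing is at x = 0; it crosses the z-axis at the gridline z = 0.
The integer polynomial consistent with all of this is the stated p.

x^2 - y^2 + 3*z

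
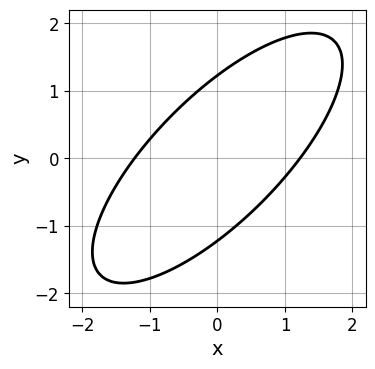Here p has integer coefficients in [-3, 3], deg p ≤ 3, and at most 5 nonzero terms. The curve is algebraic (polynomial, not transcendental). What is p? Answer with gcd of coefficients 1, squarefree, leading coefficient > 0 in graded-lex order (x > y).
First, deg p = 2.
Finally, putting this together gives p.

2*x^2 - 3*x*y + 2*y^2 - 3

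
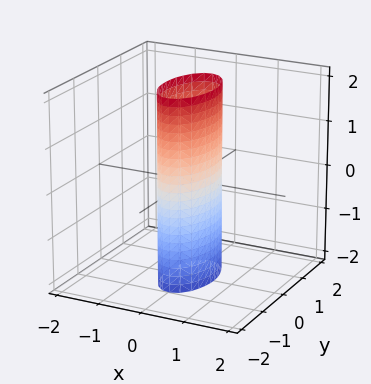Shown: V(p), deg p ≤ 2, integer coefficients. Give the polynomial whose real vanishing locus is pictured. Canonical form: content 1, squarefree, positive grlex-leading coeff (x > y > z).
3*x^2 + y^2 - 1

(a) The degree is 2 — constant cross-section along one axis; a quadric.
(b) Symmetries: the y ↦ −y reflection is a symmetry, so y appears only in even powers; mirror symmetry z ↦ −z ⇒ only even powers of z; mirror symmetry x ↦ −x ⇒ only even powers of x.
(c) Checking where it meets the axes: the y-axis gridline crossings are at y ∈ {-1, 1}; no z-intercept at any integer in the box.
(d) These observations pin down the coefficients.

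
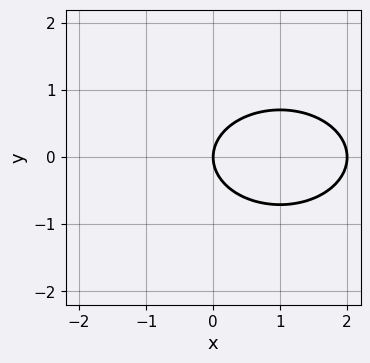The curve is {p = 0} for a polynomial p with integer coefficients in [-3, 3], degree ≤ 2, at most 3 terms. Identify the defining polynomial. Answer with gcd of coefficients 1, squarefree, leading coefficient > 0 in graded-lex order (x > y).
x^2 + 2*y^2 - 2*x

(a) The degree is 2 — the shape is more complex than any degree-1 curve.
(b) Symmetries: the y ↦ −y reflection is a symmetry, so y appears only in even powers.
(c) Checking where it meets the axes: it meets the y-axis at y = 0 (among the integer gridlines); among the integer gridlines, it crosses the x-axis at x ∈ {0, 2}.
(d) Matching integer coefficients to the picture gives p.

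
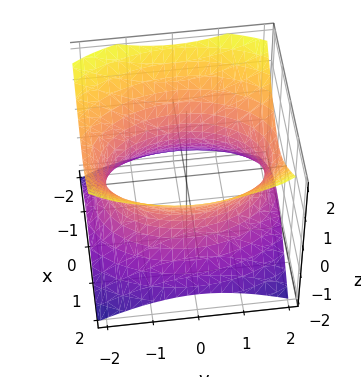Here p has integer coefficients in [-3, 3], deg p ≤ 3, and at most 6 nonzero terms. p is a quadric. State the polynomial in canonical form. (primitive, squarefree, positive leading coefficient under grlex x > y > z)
2*x^2 + y^2 - 2*z^2 - 3

First, deg p = 2. One connected sheet with a waist; a quadric.
Then, symmetries: mirror symmetry x ↦ −x ⇒ only even powers of x; it's symmetric under y → −y, forcing even powers of y; mirror symmetry z ↦ −z ⇒ only even powers of z.
Next, observable constraints: no z-intercept at any integer in the box.
Finally, these observations pin down the coefficients.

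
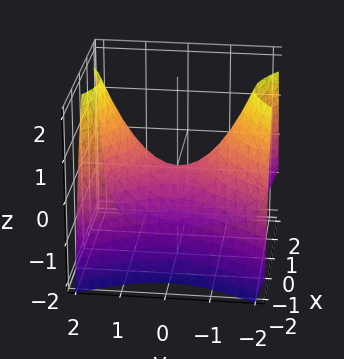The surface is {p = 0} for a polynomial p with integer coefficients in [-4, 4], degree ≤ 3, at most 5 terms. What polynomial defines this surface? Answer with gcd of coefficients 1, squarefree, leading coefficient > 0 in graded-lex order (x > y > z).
1. deg p = 2. A hyperbolic paraboloid; a quadric.
2. Symmetries: the x ↦ −x reflection is a symmetry, so x appears only in even powers; it's symmetric under y → −y, forcing even powers of y.
3. From the visible intercepts: it meets the z-axis at z = 0 (among the integer gridlines); it crosses the x-axis at the gridline x = 0; it crosses the y-axis at the gridline y = 0.
4. Fitting integer coefficients to these (and the overall shape) gives p.

3*x^2 - 2*y^2 + 3*z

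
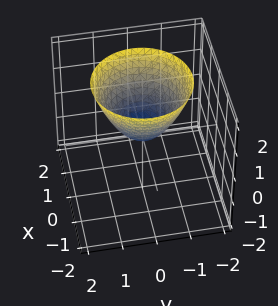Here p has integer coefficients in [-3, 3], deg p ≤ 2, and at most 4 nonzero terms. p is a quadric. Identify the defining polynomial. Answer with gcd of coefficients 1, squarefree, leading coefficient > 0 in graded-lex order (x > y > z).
x^2 + y^2 - z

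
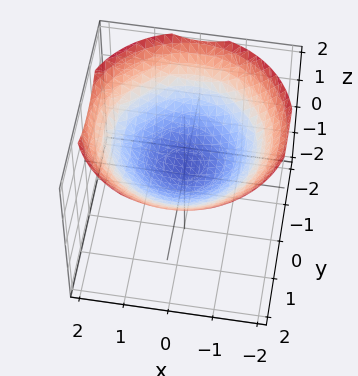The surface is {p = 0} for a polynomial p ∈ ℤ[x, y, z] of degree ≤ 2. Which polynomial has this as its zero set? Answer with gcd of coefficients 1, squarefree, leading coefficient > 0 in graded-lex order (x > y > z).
x^2 + y^2 - 3*z + 1

Degree: the shape is more complex than any degree-1 surface, so deg p = 2.
By symmetry, the z-axis is an axis of rotation, so x and y enter only as x² + y².
From the visible intercepts: a circular section at z = 1 has radius between 1 and 2; it misses every integer gridline on the y-axis; the surface avoids every integer x-axis point in the box.
Matching integer coefficients to the picture gives p.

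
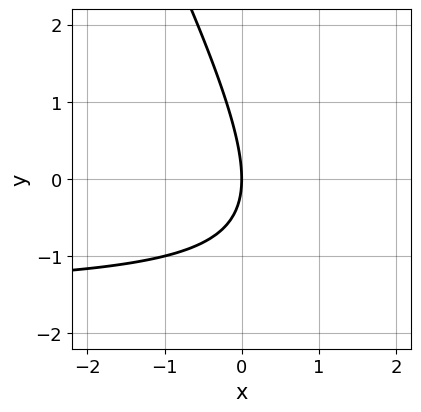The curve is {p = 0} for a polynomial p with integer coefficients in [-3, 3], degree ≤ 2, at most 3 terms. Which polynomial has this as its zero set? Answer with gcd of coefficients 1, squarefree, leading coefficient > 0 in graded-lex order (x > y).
deg p = 2.
Reading off the gridlines: it meets the x-axis at x = 0 (among the integer gridlines); it meets the y-axis at y = 0 (among the integer gridlines).
The integer polynomial consistent with all of this is the stated p.

2*x*y + y^2 + 3*x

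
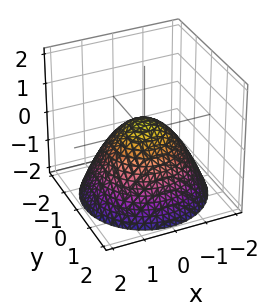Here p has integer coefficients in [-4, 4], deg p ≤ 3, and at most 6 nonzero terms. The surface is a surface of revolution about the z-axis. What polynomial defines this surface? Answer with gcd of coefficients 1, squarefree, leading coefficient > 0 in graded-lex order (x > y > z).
(a) The degree is 2 — a generic line meets the surface in up to 2 points.
(b) By symmetry, the surface is invariant under rotation about z: p = q(x² + y², z).
(c) From the axis intercepts and sections: a circular section at z = -1 has radius between 1 and 2.
(d) Putting this together gives p.

2*x^2 + 2*y^2 + 3*z - 1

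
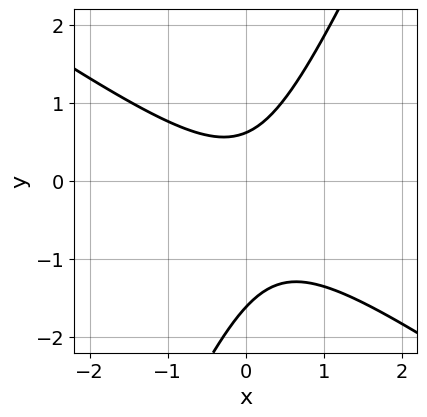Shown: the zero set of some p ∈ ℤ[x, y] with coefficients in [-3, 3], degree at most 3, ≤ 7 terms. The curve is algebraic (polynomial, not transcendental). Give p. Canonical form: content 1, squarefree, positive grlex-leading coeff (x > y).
(a) Degree: the shape is more complex than any degree-1 curve, so deg p = 2.
(b) Checking where it meets the axes: it misses every integer gridline on the x-axis.
(c) Matching integer coefficients to the picture gives p.

3*x^2 + 3*x*y - 2*y^2 - 2*y + 2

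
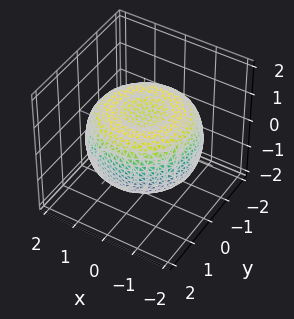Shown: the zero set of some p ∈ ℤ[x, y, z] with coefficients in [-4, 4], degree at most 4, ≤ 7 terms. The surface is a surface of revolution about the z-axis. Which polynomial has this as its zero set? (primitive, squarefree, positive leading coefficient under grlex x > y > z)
First, deg p = 4. The shape is more complex than any degree-3 surface.
Next, by symmetry, every cross-section ⟂ z is a circle, so x, y appear only via x² + y².
Then, from the visible intercepts: a circular section at z = -1 has radius exactly 1.
Finally, the integer polynomial consistent with all of this is the stated p.

x^4 + 2*x^2*y^2 + y^4 - 2*x^2 - 2*y^2 + 3*z^2 - 2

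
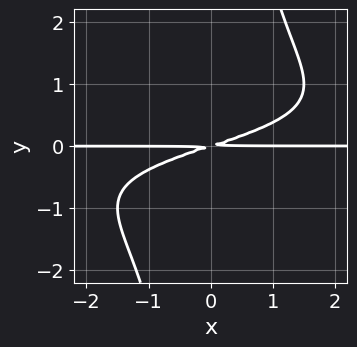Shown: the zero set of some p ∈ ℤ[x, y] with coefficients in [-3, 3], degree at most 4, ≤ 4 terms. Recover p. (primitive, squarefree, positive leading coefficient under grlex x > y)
1. Degree: the shape is more complex than any degree-3 curve, so deg p = 4.
2. From the visible intercepts: the visible x-axis segment lies entirely on the curve.
3. Putting this together gives p.

x*y^3 + x*y - 3*y^2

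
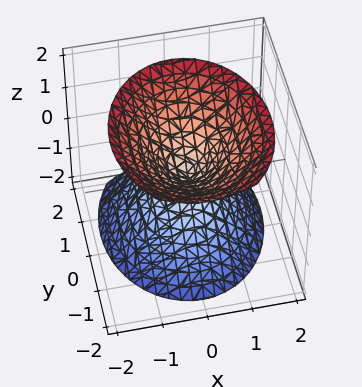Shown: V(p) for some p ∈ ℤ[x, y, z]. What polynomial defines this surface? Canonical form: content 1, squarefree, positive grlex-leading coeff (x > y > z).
(a) There are 2 components.
(b) The degree is 2 — the shape is more complex than any degree-1 surface.
(c) Checking where it meets the axes: it crosses the y-axis at the gridline y = 0; it meets the x-axis at x = 0 (among the integer gridlines).
(d) Together with the visible shape, these determine p as stated.

3*x^2 + 2*y^2 + y*z - 2*z^2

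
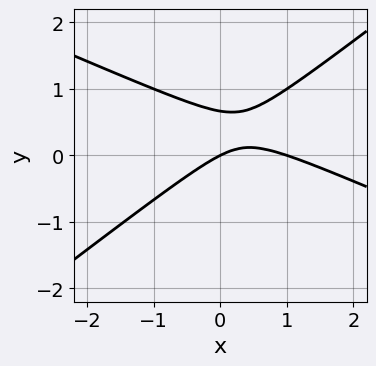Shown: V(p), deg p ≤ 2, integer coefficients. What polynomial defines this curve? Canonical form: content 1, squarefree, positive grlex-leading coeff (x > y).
deg p = 2. No degree-1 curve has this shape.
Against the integer gridlines: among the integer gridlines, it crosses the x-axis at x ∈ {0, 1}; it meets the y-axis at y = 0 (among the integer gridlines).
Putting this together gives p.

x^2 + x*y - 3*y^2 - x + 2*y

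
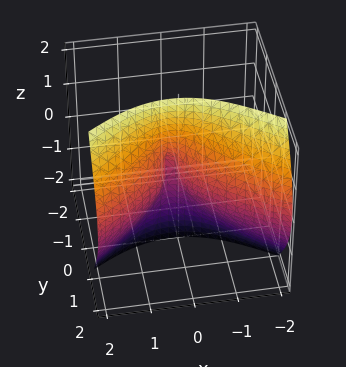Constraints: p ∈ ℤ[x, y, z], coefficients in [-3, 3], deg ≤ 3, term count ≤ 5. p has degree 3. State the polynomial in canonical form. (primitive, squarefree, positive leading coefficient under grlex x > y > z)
2*y^3 + 3*y*z^2 - 3*x^2 + x

First, deg p = 3. A generic line meets the surface in up to 3 points.
Next, reading off the gridlines: it meets the x-axis at x = 0 (among the integer gridlines); one y-axis crossing is at y = 0; every point of the z-axis in the box is on the surface.
Finally, fitting integer coefficients to these (and the overall shape) gives p.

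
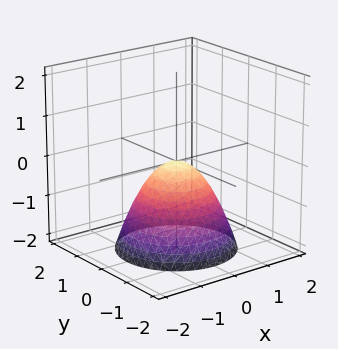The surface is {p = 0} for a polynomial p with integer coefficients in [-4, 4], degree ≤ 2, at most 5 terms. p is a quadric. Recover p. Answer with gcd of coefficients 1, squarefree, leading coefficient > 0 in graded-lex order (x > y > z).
x^2 + y^2 + z

deg p = 2. A single bowl opening along one axis; a quadric.
By symmetry, the surface is invariant under rotation about z: p = q(x² + y², z).
From the visible intercepts: a circular section at z = -1 has radius exactly 1; it crosses the z-axis at the gridline z = 0; it crosses the y-axis at the gridline y = 0; it meets the x-axis at x = 0 (among the integer gridlines).
Assembling these constraints gives the stated polynomial.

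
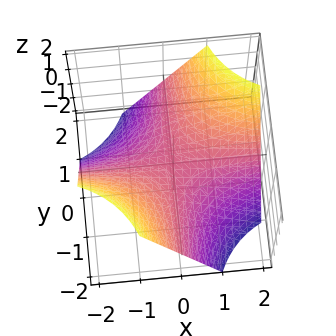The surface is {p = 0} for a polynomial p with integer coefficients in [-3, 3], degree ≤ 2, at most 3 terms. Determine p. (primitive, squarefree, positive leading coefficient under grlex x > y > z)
1. The degree is 2 — a saddle surface; a quadric.
2. Checking where it meets the axes: it meets the z-axis at z = 0 (among the integer gridlines); every point of the y-axis in the box is on the surface; the visible x-axis segment lies entirely on the surface.
3. Fitting integer coefficients to these (and the overall shape) gives p.

x*y - z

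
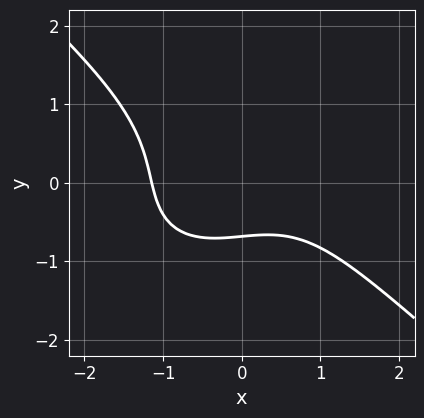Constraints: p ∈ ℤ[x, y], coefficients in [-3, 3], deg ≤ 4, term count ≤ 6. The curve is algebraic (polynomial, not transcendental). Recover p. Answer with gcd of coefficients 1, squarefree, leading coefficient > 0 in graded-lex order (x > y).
2*x^3 + 3*y^3 + x*y + 3*y + 3

First, deg p = 3. A generic line meets the curve in up to 3 points.
Finally, putting this together gives p.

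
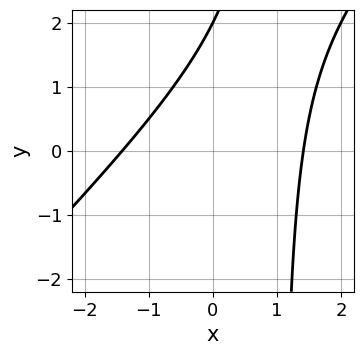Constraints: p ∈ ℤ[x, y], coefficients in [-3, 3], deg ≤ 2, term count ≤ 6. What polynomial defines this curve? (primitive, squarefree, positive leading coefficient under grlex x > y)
First, the degree is 2 — a generic line meets the curve in up to 2 points.
Then, from the axis intercepts and sections: it crosses the y-axis at the gridline y = 2.
Finally, these observations pin down the coefficients.

x^2 - x*y + y - 2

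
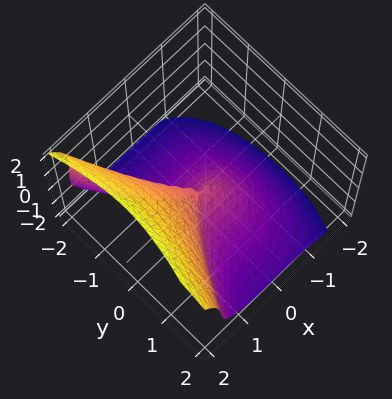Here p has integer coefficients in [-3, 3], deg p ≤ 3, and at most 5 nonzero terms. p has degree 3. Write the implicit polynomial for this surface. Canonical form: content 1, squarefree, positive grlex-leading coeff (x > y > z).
3*x^3 - 2*z^3 - 3*y^2 - y*z

The degree is 3 — the shape is more complex than any degree-2 surface.
Checking where it meets the axes: one x-axis crossing is at x = 0; one y-axis crossing is at y = 0; it meets the z-axis at z = 0 (among the integer gridlines).
Matching integer coefficients to the picture gives p.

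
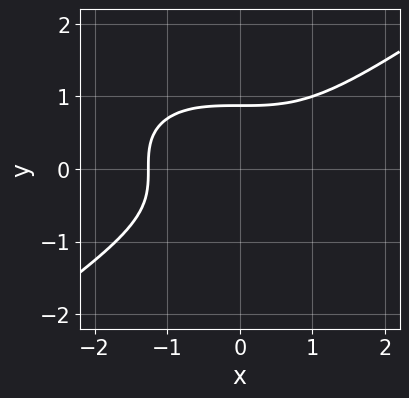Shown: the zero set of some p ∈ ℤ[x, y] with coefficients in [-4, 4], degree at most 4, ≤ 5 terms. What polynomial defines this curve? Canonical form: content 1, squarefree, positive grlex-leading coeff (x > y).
1. Degree: a generic line meets the curve in up to 3 points, so deg p = 3.
2. Solving for integer coefficients yields p as stated.

x^3 - 3*y^3 + 2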